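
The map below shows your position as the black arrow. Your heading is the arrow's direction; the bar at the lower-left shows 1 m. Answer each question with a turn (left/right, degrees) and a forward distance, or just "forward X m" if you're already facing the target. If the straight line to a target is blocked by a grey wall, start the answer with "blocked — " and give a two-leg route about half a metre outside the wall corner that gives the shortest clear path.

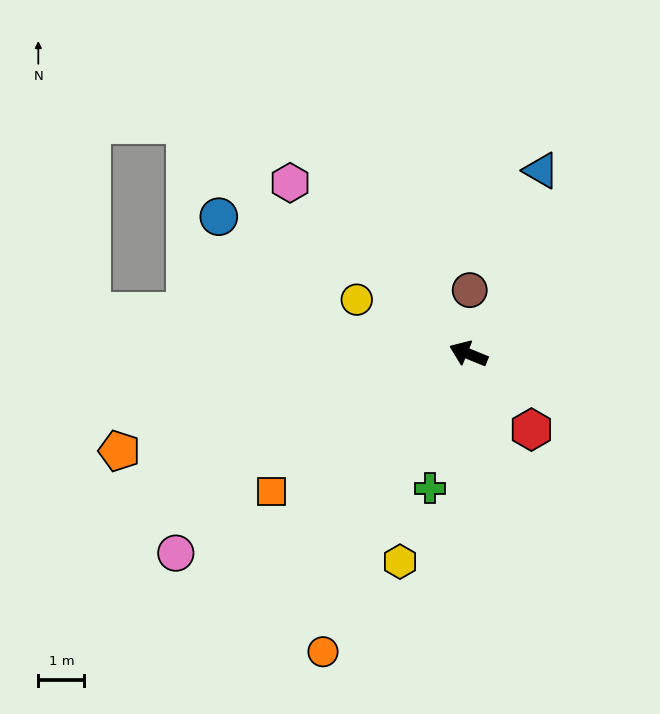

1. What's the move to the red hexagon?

turn left 152°, forward 2.1 m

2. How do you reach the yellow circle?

turn right 4°, forward 2.7 m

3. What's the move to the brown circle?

turn right 69°, forward 1.4 m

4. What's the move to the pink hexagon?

turn right 22°, forward 5.3 m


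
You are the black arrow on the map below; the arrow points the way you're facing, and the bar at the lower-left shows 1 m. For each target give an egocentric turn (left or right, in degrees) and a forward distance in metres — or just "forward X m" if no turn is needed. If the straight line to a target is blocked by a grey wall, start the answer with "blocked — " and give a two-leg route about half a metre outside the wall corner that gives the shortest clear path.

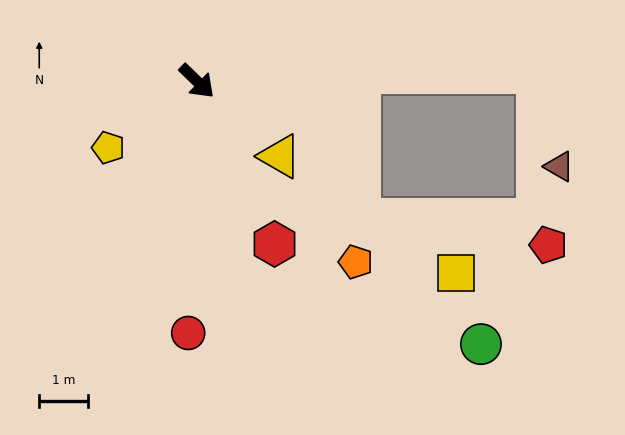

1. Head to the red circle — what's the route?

turn right 48°, forward 5.1 m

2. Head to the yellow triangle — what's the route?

forward 2.3 m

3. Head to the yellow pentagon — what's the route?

turn right 99°, forward 2.2 m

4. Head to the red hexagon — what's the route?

turn right 20°, forward 3.7 m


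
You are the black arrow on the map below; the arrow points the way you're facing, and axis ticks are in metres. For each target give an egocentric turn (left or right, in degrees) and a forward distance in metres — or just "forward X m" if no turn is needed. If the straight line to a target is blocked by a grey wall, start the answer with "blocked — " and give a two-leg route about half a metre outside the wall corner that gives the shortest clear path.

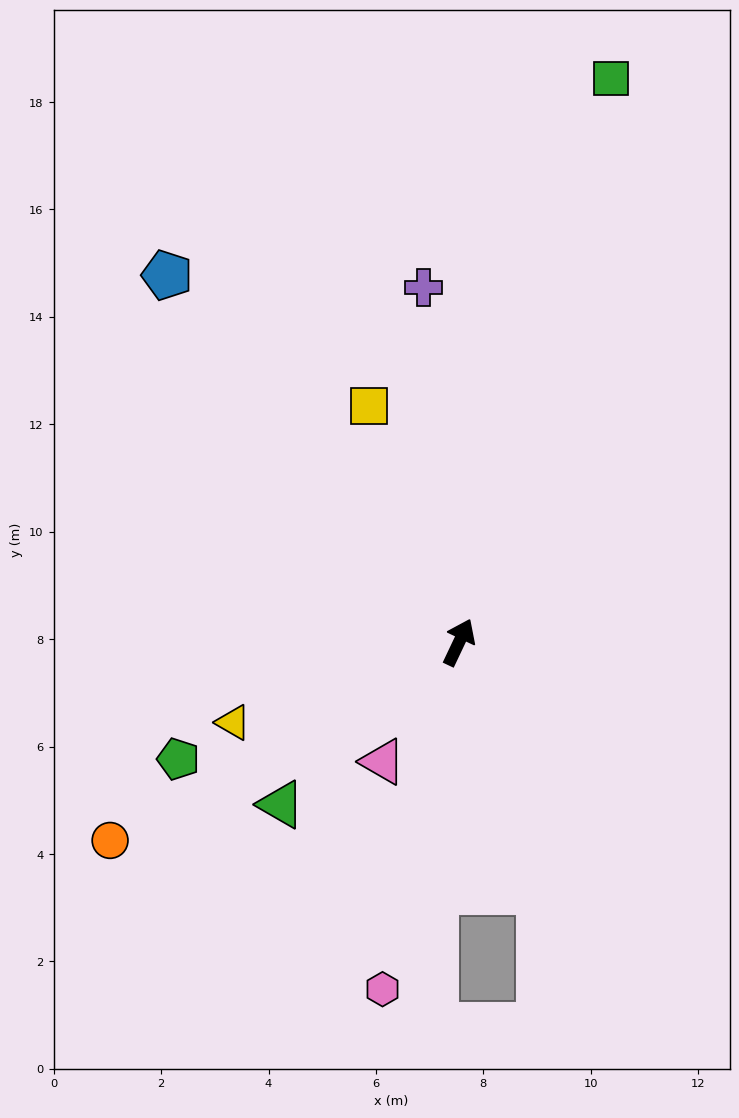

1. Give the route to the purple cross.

turn left 31°, forward 6.6 m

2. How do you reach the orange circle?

turn left 145°, forward 7.5 m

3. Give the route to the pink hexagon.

turn right 167°, forward 6.6 m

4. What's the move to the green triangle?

turn left 158°, forward 4.5 m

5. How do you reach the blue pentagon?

turn left 64°, forward 8.7 m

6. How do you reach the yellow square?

turn left 46°, forward 4.7 m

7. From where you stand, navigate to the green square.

turn left 10°, forward 10.9 m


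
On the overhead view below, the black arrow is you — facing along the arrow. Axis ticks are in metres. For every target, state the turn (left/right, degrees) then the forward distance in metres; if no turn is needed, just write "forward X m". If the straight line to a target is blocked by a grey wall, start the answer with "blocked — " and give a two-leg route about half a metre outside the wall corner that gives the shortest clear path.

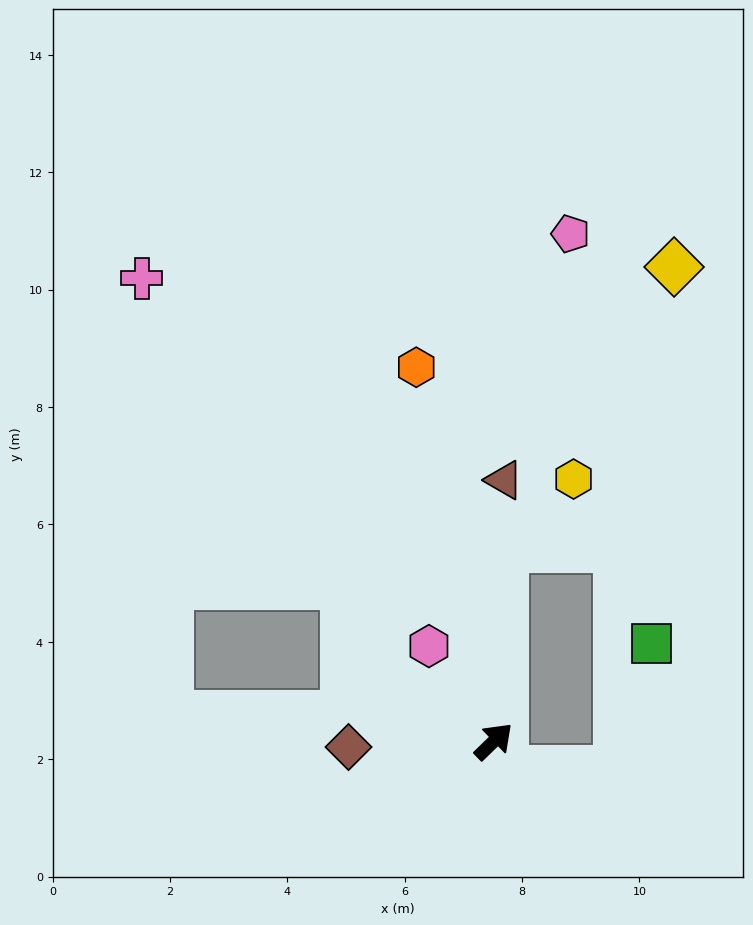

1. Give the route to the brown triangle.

turn left 44°, forward 4.5 m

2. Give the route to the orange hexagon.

turn left 58°, forward 6.5 m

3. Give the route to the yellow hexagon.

blocked — turn left 43°, forward 3.3 m, then turn right 43°, forward 1.7 m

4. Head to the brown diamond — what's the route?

turn left 138°, forward 2.5 m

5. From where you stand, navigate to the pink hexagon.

turn left 80°, forward 2.0 m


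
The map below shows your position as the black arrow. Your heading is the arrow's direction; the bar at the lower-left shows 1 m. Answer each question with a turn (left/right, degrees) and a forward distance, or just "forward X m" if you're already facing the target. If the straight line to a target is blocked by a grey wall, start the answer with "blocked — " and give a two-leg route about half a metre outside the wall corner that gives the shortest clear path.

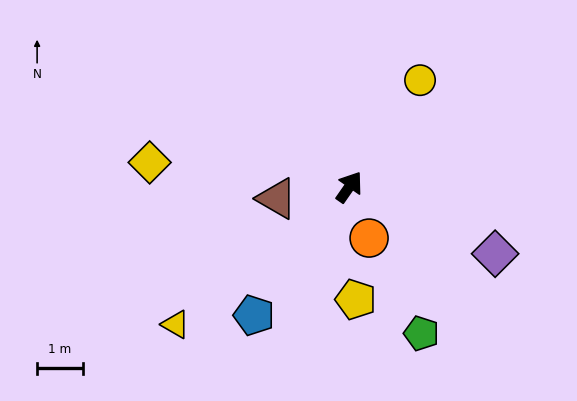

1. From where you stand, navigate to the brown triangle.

turn left 134°, forward 1.6 m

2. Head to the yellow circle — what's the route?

forward 2.8 m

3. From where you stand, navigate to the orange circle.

turn right 124°, forward 1.2 m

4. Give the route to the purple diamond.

turn right 80°, forward 3.5 m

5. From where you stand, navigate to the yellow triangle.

turn left 163°, forward 4.8 m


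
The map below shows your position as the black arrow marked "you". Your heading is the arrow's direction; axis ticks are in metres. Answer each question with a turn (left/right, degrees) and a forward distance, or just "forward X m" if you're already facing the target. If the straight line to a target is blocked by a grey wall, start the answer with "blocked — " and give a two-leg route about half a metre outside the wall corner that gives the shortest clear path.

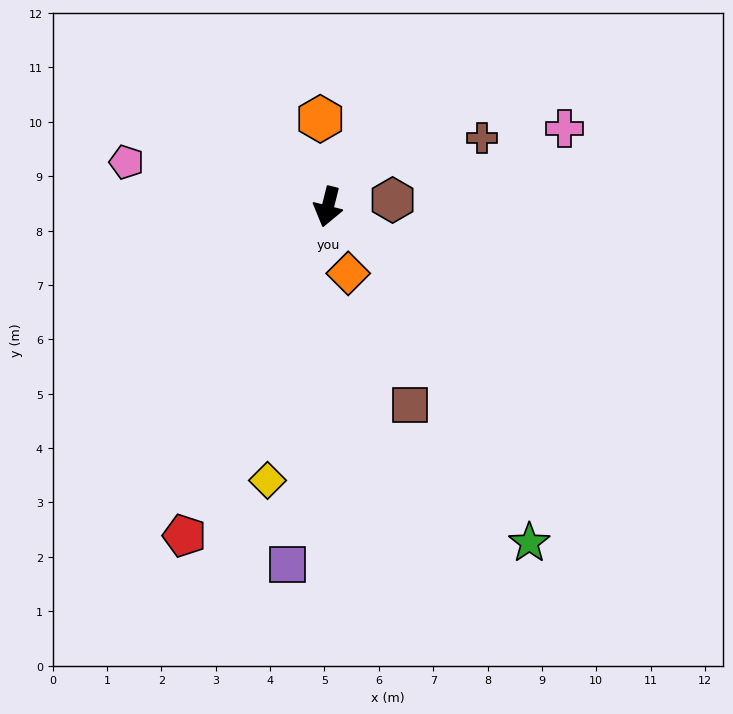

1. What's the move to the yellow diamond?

forward 5.2 m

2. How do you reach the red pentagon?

turn right 10°, forward 6.6 m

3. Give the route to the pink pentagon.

turn right 88°, forward 3.8 m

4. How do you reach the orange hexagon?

turn right 161°, forward 1.6 m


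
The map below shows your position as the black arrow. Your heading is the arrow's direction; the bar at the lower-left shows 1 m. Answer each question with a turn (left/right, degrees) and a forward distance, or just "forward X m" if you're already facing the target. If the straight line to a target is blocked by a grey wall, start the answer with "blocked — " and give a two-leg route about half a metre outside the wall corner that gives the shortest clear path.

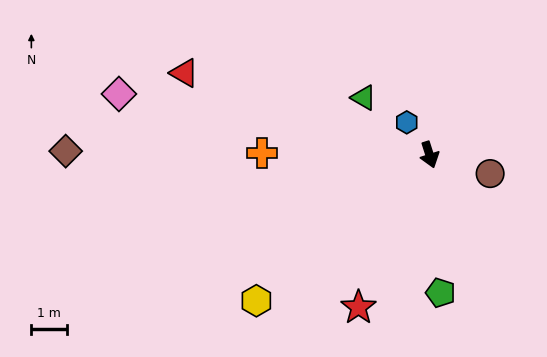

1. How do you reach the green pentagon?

turn right 13°, forward 3.9 m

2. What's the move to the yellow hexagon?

turn right 68°, forward 6.3 m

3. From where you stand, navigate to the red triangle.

turn right 126°, forward 7.2 m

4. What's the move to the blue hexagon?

turn right 163°, forward 1.1 m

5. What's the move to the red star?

turn right 43°, forward 4.7 m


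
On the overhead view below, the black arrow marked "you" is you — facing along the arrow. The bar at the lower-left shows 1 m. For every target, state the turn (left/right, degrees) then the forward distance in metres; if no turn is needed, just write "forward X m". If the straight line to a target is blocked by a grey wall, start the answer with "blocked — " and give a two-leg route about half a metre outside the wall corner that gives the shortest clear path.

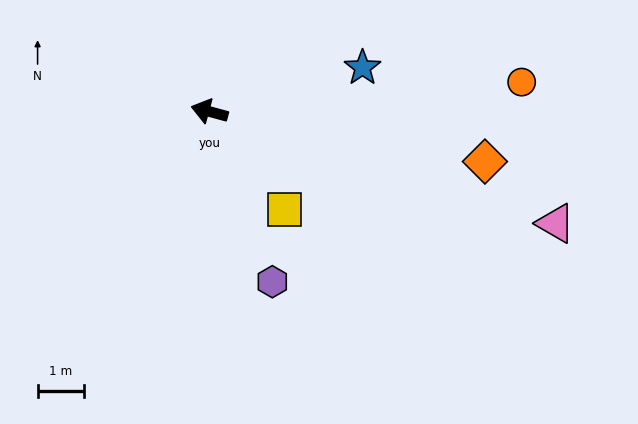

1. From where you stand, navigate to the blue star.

turn right 149°, forward 3.4 m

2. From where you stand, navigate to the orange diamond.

turn right 175°, forward 6.0 m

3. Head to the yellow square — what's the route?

turn left 143°, forward 2.6 m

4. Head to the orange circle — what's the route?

turn right 160°, forward 6.7 m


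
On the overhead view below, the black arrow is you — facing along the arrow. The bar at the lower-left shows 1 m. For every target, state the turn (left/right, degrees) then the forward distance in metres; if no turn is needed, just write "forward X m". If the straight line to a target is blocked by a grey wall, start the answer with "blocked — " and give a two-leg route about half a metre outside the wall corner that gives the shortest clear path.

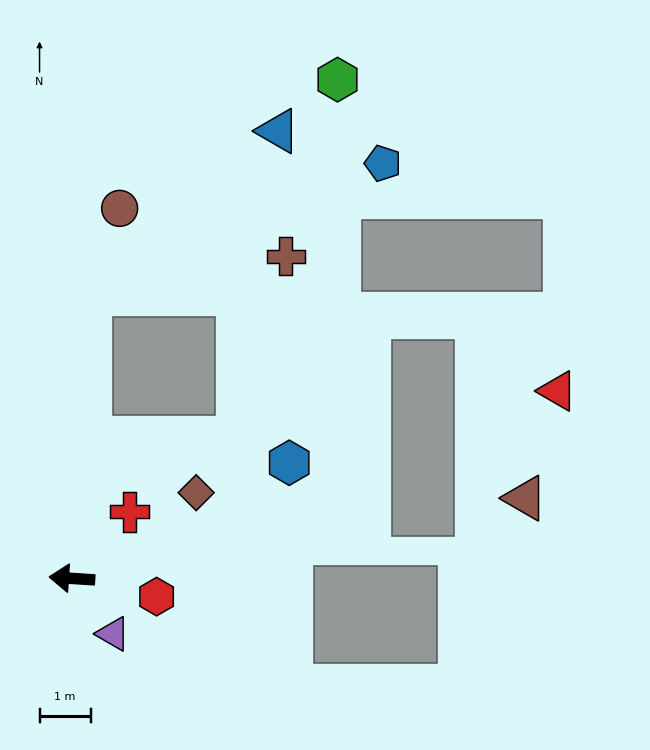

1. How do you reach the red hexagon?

turn left 172°, forward 1.7 m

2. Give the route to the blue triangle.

blocked — turn right 90°, forward 5.6 m, then turn right 45°, forward 4.9 m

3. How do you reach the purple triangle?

turn left 130°, forward 1.4 m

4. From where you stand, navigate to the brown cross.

blocked — turn right 90°, forward 5.6 m, then turn right 75°, forward 3.9 m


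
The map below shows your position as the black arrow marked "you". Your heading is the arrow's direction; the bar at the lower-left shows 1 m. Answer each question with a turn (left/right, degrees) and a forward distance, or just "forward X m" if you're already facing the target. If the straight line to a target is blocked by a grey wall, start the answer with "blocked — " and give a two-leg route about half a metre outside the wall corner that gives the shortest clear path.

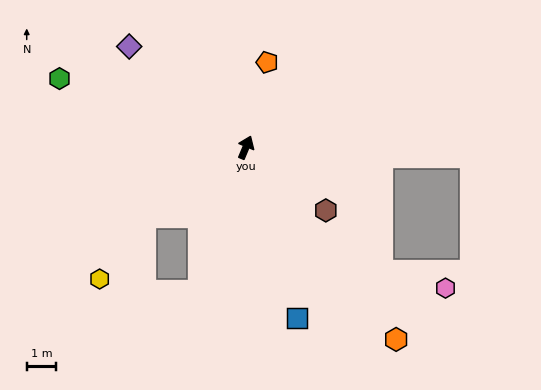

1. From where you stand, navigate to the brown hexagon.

turn right 106°, forward 3.4 m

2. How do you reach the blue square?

turn right 141°, forward 6.0 m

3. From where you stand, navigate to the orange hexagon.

turn right 119°, forward 8.2 m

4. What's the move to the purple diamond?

turn left 72°, forward 5.2 m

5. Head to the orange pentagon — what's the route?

turn left 9°, forward 3.0 m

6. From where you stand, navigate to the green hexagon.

turn left 92°, forward 6.7 m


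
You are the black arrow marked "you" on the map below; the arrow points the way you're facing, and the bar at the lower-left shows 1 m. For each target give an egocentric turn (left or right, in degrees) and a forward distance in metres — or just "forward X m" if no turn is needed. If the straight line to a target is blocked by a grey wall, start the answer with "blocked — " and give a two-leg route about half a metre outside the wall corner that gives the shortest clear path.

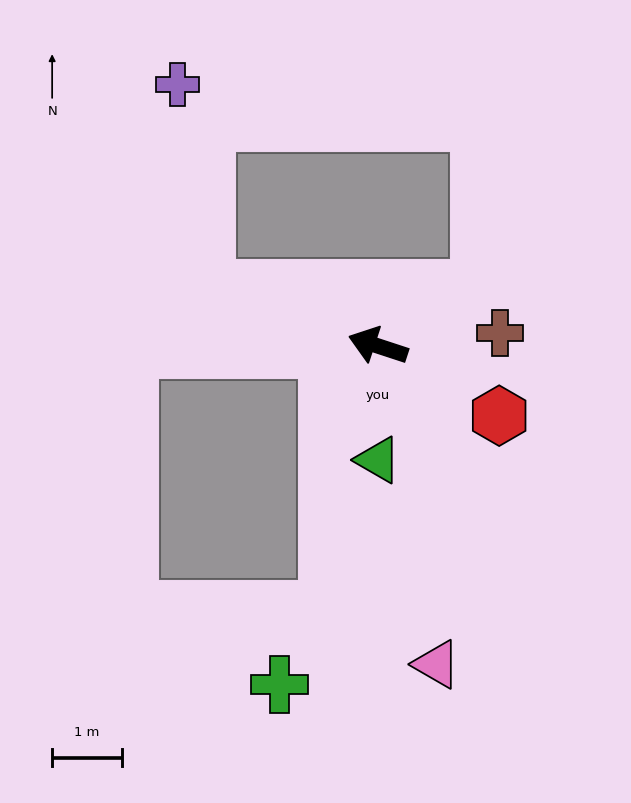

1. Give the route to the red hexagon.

turn left 168°, forward 2.0 m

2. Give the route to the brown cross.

turn right 156°, forward 1.8 m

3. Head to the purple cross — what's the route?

blocked — forward 2.6 m, then turn right 64°, forward 3.0 m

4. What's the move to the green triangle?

turn left 108°, forward 1.6 m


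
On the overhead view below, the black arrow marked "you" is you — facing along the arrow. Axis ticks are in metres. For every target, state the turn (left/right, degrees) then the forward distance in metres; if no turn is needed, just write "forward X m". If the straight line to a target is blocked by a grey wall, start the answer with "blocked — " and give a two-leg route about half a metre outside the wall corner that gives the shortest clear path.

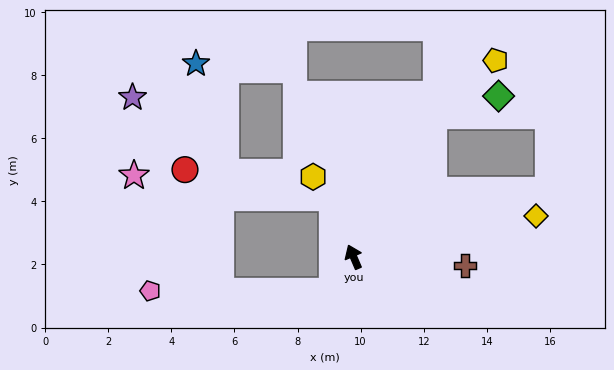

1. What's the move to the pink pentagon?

blocked — turn left 125°, forward 1.3 m, then turn right 58°, forward 5.8 m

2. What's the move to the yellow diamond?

turn right 101°, forward 5.9 m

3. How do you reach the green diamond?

blocked — turn right 53°, forward 5.2 m, then turn right 44°, forward 2.1 m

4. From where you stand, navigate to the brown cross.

turn right 118°, forward 3.5 m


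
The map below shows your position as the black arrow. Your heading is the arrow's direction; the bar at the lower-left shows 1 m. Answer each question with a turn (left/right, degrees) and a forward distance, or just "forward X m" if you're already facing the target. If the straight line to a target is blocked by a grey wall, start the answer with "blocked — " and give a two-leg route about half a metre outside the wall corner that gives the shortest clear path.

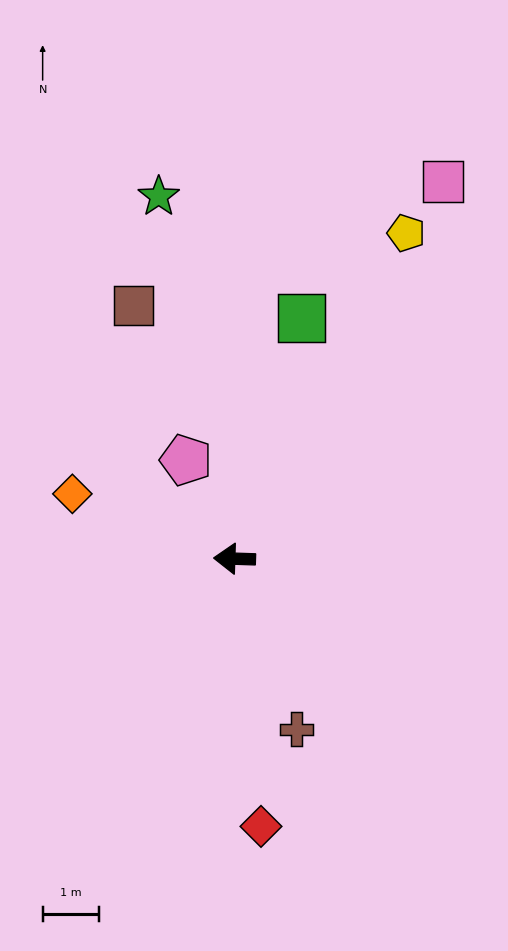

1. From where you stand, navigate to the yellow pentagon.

turn right 116°, forward 6.6 m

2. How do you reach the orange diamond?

turn right 20°, forward 3.1 m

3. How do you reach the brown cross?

turn left 112°, forward 3.2 m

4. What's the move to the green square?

turn right 104°, forward 4.5 m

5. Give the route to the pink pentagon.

turn right 62°, forward 2.0 m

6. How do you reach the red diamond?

turn left 98°, forward 4.8 m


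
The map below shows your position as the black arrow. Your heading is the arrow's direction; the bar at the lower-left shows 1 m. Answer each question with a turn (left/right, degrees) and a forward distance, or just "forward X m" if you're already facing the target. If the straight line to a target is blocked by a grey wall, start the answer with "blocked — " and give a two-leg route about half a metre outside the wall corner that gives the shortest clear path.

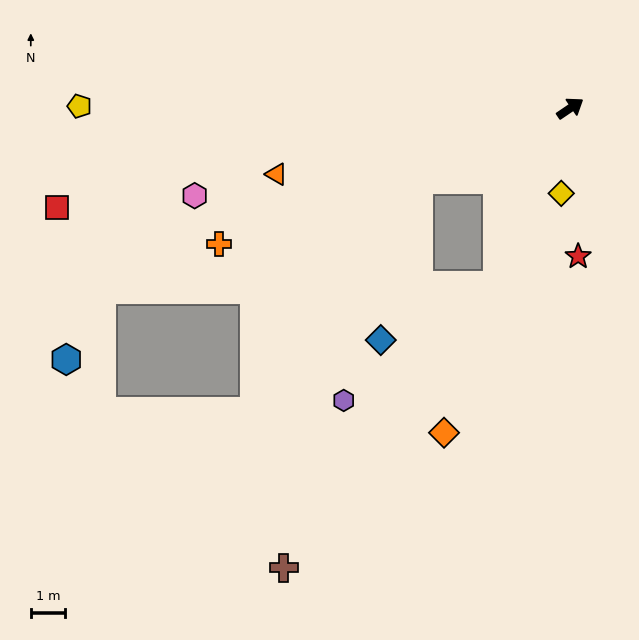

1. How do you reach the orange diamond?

turn right 145°, forward 10.1 m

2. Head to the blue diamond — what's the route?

blocked — turn right 147°, forward 5.6 m, then turn right 42°, forward 3.7 m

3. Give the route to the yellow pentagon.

turn left 146°, forward 14.3 m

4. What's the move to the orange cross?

turn left 167°, forward 11.0 m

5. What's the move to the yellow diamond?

turn right 130°, forward 2.5 m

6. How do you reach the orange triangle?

turn left 159°, forward 8.8 m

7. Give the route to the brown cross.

blocked — turn right 147°, forward 5.6 m, then turn right 14°, forward 10.3 m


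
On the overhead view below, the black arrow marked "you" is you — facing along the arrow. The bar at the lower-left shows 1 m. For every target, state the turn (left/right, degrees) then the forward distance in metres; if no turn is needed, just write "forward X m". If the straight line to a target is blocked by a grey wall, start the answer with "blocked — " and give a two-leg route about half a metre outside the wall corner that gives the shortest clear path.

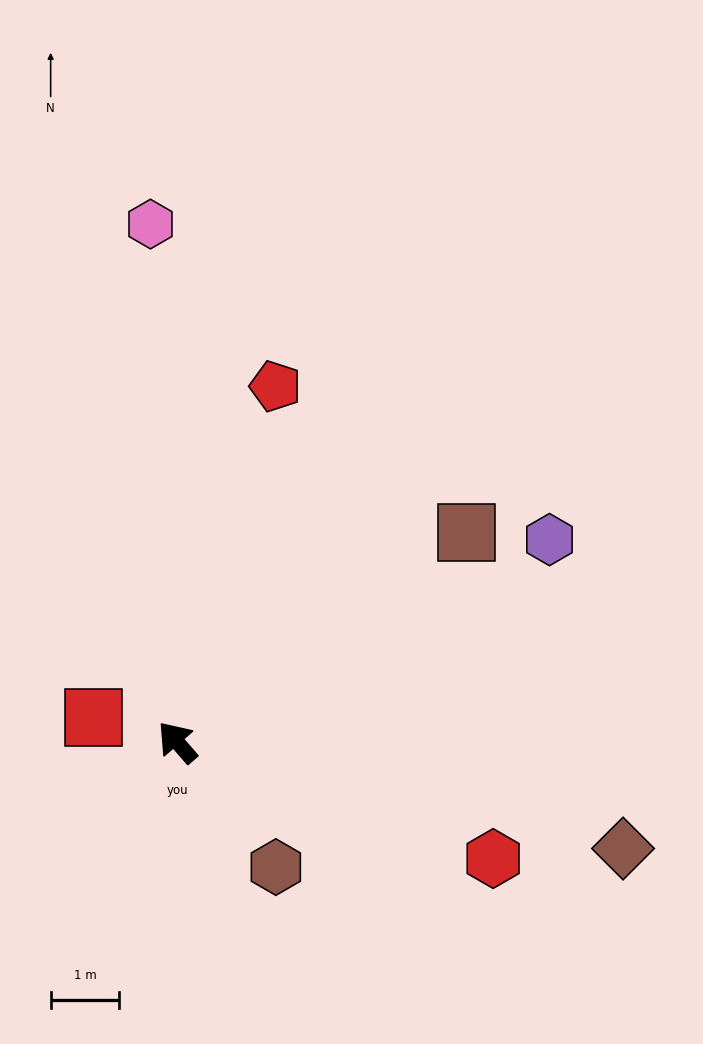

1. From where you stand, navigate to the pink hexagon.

turn right 38°, forward 7.6 m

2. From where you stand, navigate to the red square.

turn left 33°, forward 1.3 m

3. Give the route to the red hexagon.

turn right 151°, forward 4.9 m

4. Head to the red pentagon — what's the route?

turn right 56°, forward 5.4 m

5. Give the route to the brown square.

turn right 95°, forward 5.2 m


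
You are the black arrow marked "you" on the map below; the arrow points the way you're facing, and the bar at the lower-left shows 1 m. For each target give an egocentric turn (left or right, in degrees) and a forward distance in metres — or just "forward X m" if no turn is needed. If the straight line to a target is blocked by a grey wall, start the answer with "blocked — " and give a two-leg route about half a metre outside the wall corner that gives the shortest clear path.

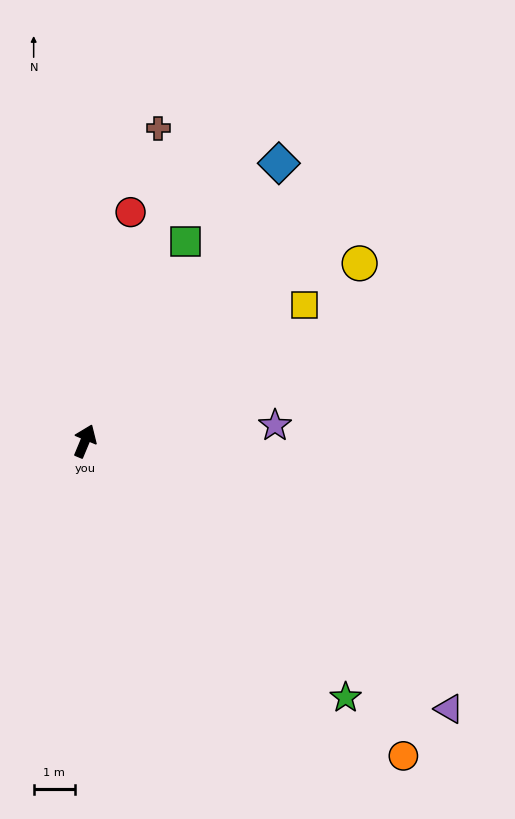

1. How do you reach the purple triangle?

turn right 104°, forward 11.0 m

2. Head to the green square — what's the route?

turn right 4°, forward 5.4 m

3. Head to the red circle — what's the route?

turn left 11°, forward 5.7 m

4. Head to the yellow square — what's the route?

turn right 36°, forward 6.3 m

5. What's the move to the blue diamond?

turn right 12°, forward 8.3 m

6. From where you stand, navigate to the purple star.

turn right 63°, forward 4.6 m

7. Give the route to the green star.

turn right 112°, forward 8.9 m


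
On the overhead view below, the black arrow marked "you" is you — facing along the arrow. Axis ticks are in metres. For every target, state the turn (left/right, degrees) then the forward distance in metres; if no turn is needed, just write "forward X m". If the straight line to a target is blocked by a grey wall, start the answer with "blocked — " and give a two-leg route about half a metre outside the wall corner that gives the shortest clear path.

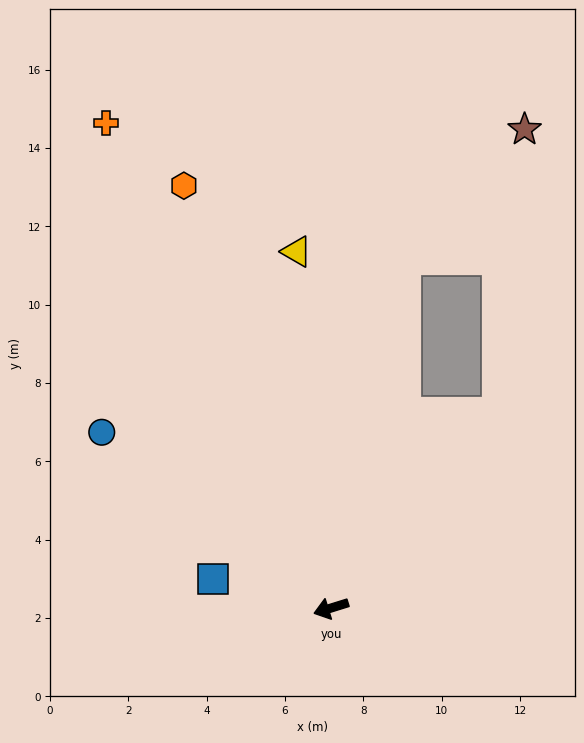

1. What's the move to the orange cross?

turn right 82°, forward 13.6 m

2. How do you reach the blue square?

turn right 31°, forward 3.1 m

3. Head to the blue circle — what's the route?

turn right 55°, forward 7.4 m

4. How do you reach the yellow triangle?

turn right 102°, forward 9.1 m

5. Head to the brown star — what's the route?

blocked — turn right 119°, forward 9.1 m, then turn right 31°, forward 4.5 m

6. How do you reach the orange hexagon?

turn right 88°, forward 11.4 m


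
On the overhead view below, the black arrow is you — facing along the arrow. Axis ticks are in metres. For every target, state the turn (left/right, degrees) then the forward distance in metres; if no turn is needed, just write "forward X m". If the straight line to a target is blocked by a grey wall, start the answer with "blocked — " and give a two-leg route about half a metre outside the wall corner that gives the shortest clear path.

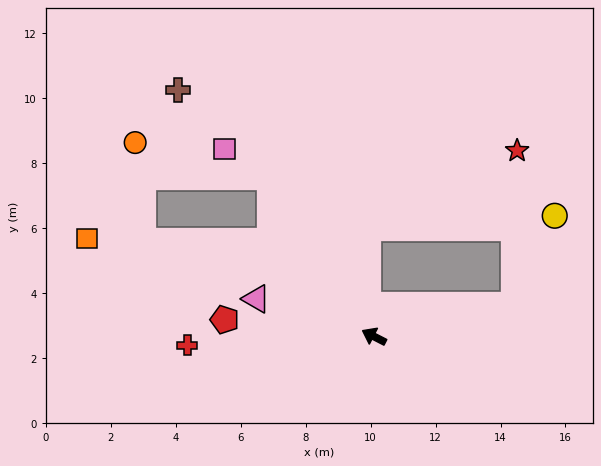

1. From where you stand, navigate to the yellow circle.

blocked — turn right 140°, forward 4.4 m, then turn left 53°, forward 3.0 m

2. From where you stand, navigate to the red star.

blocked — turn right 140°, forward 4.4 m, then turn left 76°, forward 4.8 m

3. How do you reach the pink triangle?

turn left 9°, forward 3.8 m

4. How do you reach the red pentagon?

turn left 21°, forward 4.6 m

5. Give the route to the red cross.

turn left 30°, forward 5.8 m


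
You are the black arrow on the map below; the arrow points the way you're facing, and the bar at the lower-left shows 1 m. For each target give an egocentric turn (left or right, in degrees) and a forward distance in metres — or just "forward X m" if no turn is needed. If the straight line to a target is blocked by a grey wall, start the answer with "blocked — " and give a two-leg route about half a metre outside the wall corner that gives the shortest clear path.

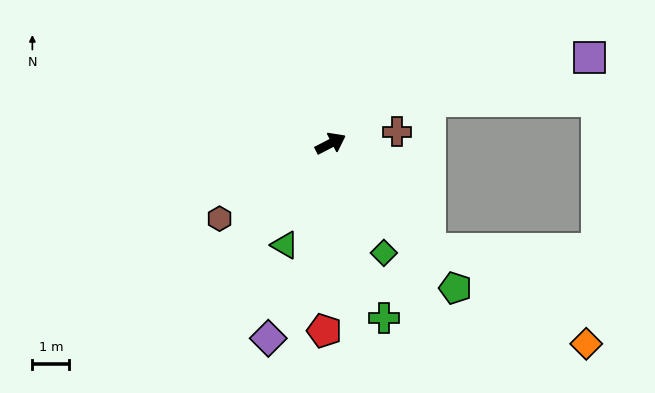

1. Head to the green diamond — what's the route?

turn right 91°, forward 3.3 m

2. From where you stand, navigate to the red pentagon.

turn right 119°, forward 5.1 m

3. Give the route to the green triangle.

turn right 142°, forward 3.0 m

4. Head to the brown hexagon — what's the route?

turn right 173°, forward 3.6 m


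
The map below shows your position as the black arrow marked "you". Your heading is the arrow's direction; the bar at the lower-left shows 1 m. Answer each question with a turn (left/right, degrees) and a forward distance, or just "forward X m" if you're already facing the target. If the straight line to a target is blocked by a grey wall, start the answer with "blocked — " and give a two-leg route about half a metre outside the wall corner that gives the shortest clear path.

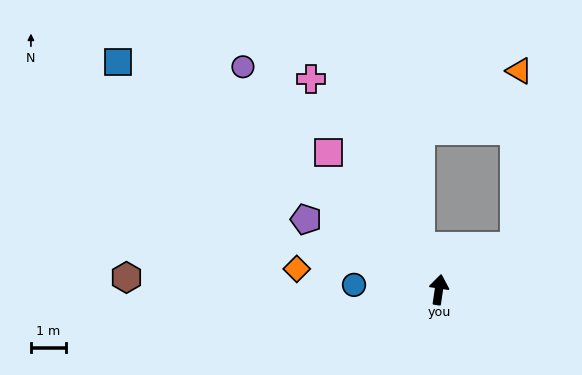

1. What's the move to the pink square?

turn left 47°, forward 5.1 m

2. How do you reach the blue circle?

turn left 95°, forward 2.5 m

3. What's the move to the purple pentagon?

turn left 71°, forward 4.3 m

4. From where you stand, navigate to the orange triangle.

blocked — turn right 52°, forward 2.5 m, then turn left 59°, forward 5.1 m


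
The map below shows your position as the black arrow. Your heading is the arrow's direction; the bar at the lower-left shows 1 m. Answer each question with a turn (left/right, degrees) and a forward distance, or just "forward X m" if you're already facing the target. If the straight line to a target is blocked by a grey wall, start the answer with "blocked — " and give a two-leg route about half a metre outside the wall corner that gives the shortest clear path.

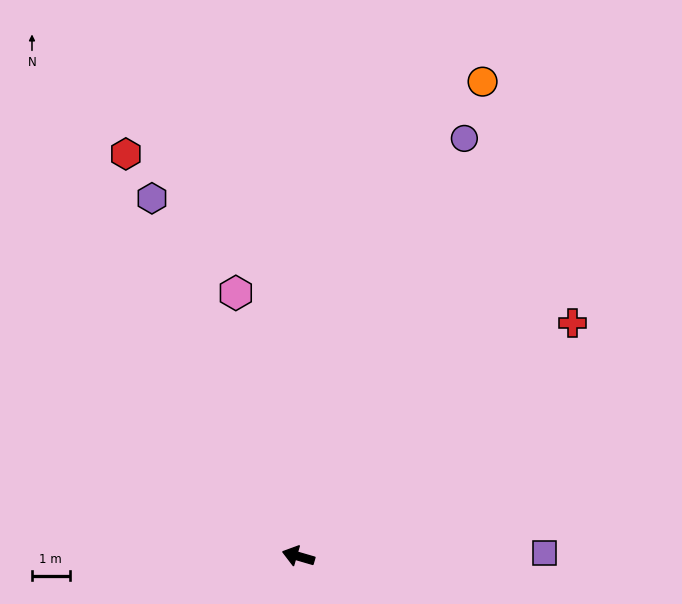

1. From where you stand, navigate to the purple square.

turn right 163°, forward 6.5 m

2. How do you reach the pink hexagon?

turn right 60°, forward 7.2 m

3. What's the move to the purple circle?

turn right 95°, forward 11.9 m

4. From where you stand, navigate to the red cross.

turn right 123°, forward 9.6 m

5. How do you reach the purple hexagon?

turn right 52°, forward 10.3 m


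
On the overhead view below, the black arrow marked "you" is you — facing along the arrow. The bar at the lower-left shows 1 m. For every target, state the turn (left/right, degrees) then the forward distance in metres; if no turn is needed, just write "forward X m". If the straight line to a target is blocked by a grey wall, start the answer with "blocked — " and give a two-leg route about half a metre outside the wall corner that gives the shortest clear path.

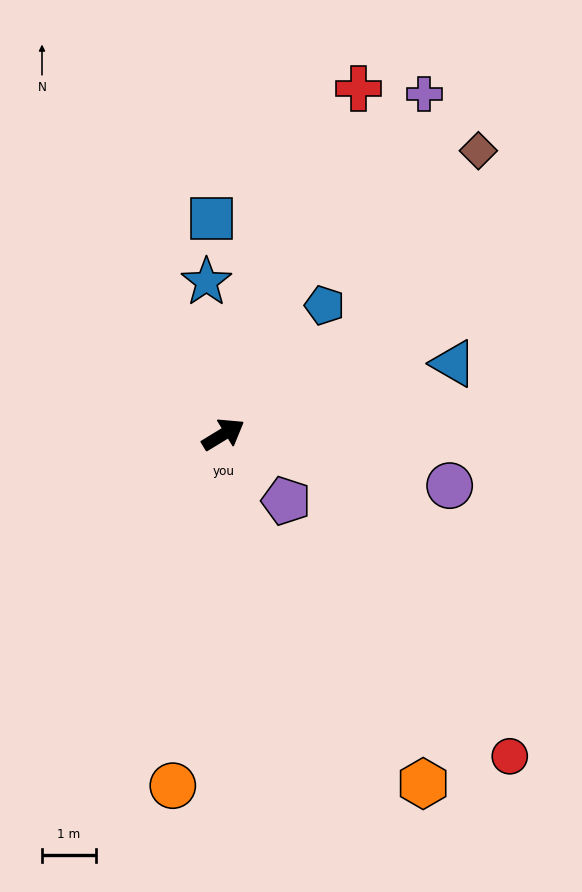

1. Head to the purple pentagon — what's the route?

turn right 78°, forward 1.7 m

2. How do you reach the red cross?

turn left 37°, forward 6.9 m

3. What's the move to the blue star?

turn left 65°, forward 2.8 m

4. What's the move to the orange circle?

turn right 130°, forward 6.6 m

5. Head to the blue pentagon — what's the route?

turn left 21°, forward 3.0 m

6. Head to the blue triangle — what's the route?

turn right 14°, forward 4.5 m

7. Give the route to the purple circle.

turn right 44°, forward 4.3 m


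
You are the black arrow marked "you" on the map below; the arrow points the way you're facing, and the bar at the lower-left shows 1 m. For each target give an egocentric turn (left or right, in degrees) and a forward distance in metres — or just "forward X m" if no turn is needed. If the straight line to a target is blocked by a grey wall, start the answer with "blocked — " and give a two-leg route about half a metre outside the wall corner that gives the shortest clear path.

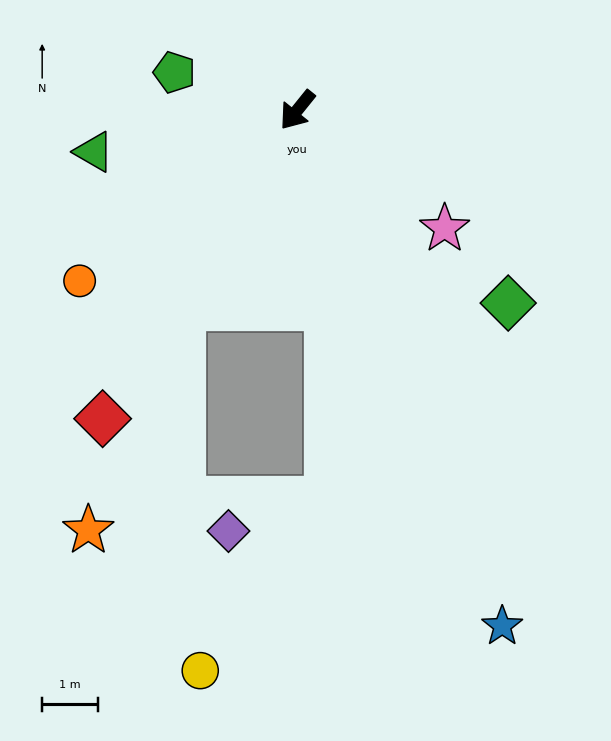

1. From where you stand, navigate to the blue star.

turn left 61°, forward 10.0 m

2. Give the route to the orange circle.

turn right 13°, forward 5.0 m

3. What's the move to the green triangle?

turn right 40°, forward 3.8 m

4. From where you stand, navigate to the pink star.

turn left 90°, forward 3.4 m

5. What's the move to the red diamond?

turn left 7°, forward 6.6 m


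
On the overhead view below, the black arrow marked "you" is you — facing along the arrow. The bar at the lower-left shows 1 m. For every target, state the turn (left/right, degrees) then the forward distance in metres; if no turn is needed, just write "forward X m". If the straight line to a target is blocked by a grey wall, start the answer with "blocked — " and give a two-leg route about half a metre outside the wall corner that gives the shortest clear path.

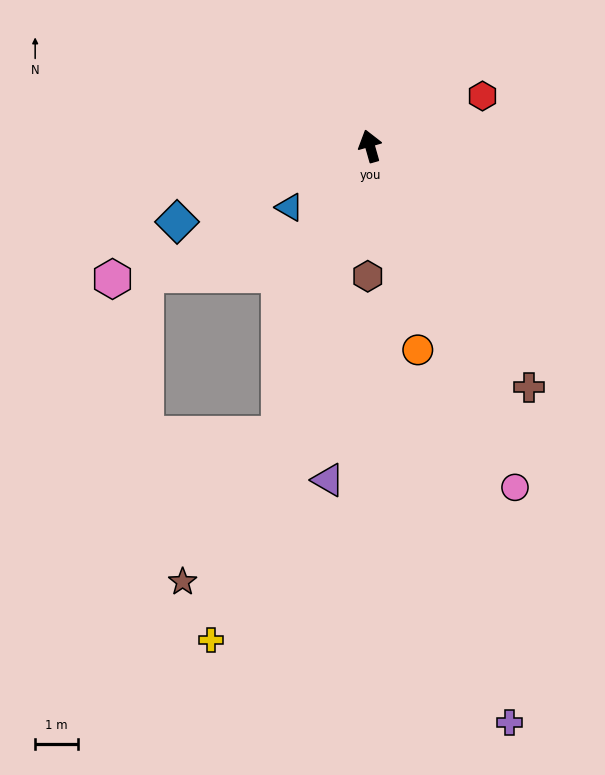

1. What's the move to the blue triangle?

turn left 111°, forward 2.3 m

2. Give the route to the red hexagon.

turn right 82°, forward 2.9 m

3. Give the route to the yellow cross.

turn left 146°, forward 12.0 m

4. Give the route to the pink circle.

turn right 173°, forward 8.6 m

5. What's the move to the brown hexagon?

turn left 163°, forward 3.0 m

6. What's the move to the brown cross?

turn right 162°, forward 6.7 m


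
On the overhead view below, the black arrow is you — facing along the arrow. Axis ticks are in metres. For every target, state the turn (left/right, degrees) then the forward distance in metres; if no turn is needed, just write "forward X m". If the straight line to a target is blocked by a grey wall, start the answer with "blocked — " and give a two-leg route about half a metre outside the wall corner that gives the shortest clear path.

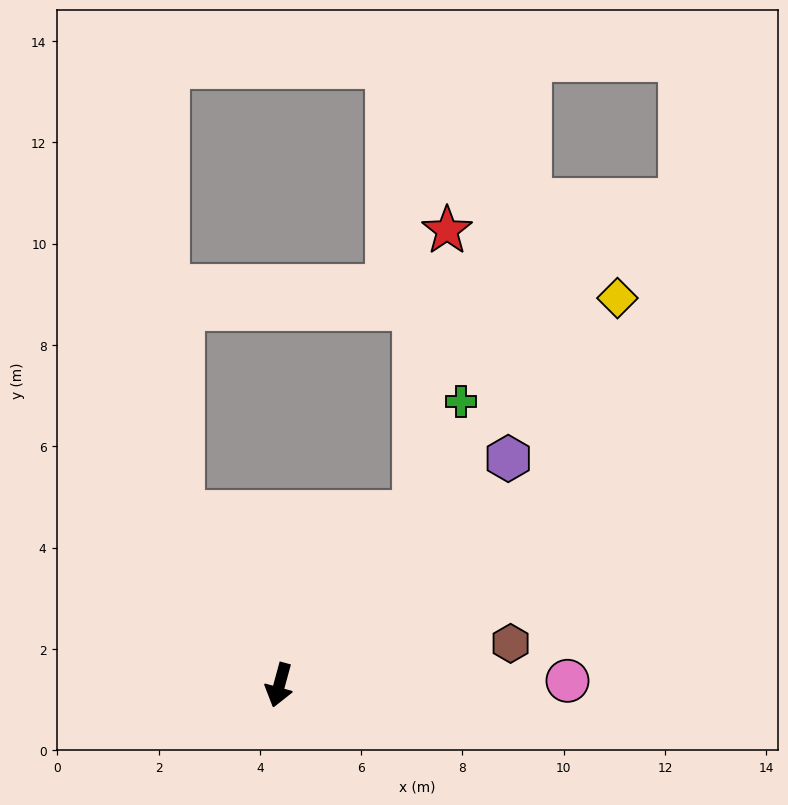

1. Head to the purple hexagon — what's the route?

turn left 150°, forward 6.4 m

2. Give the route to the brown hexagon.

turn left 116°, forward 4.6 m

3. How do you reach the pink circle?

turn left 106°, forward 5.7 m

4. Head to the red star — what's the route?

blocked — turn left 158°, forward 4.3 m, then turn left 31°, forward 5.6 m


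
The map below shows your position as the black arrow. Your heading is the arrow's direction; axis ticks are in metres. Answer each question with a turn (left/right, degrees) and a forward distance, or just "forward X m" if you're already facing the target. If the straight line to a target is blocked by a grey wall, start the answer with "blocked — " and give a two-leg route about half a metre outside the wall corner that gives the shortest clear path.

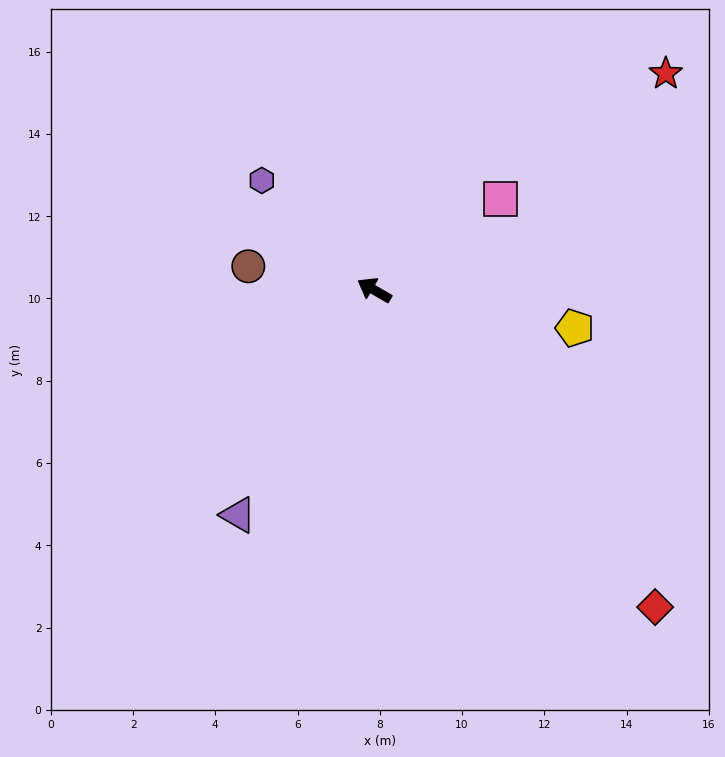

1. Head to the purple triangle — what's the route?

turn left 89°, forward 6.4 m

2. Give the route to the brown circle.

turn left 19°, forward 3.1 m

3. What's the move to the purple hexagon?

turn right 14°, forward 3.8 m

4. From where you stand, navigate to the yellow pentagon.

turn right 161°, forward 5.0 m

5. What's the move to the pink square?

turn right 114°, forward 3.8 m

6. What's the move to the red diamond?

turn left 162°, forward 10.3 m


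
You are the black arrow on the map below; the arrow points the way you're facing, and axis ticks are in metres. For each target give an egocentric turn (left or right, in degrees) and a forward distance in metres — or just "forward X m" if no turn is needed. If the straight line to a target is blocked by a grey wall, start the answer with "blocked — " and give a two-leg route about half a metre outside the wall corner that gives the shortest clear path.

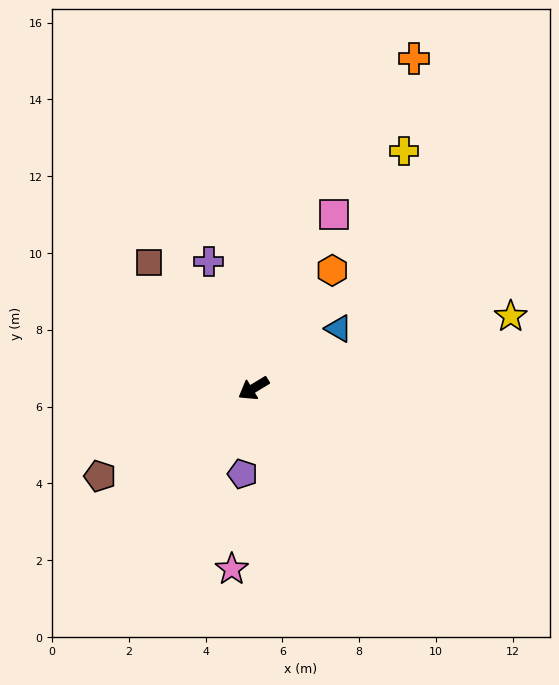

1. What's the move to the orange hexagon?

turn right 155°, forward 3.7 m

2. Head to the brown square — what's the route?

turn right 82°, forward 4.3 m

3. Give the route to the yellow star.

turn left 164°, forward 7.0 m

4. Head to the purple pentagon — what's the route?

turn left 51°, forward 2.2 m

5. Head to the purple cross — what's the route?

turn right 102°, forward 3.5 m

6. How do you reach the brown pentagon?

forward 4.6 m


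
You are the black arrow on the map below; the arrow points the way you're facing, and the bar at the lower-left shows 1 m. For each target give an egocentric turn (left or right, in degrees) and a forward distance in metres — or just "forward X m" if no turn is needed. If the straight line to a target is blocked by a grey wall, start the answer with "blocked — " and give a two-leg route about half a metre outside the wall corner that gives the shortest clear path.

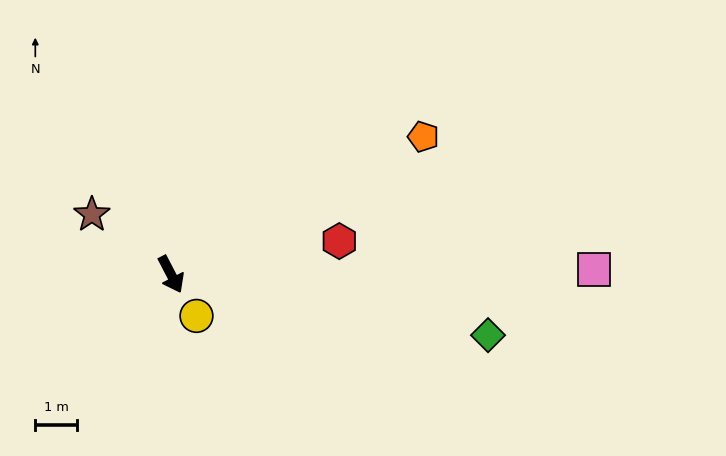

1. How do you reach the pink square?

turn left 63°, forward 10.1 m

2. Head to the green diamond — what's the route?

turn left 52°, forward 7.7 m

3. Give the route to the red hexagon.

turn left 74°, forward 4.1 m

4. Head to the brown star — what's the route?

turn right 155°, forward 2.4 m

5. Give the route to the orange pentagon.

turn left 91°, forward 6.9 m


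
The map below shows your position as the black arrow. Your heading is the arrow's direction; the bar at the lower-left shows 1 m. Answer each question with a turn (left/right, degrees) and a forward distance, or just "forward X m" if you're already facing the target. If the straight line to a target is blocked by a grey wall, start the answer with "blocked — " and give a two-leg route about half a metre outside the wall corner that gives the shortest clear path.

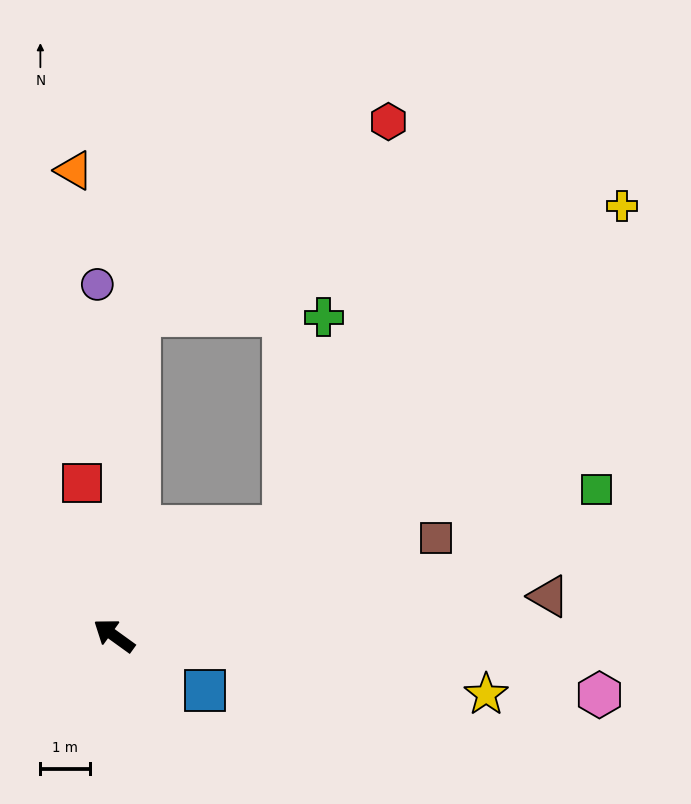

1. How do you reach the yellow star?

turn right 153°, forward 7.7 m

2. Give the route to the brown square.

turn right 127°, forward 6.8 m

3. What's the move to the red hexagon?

blocked — turn right 59°, forward 6.5 m, then turn right 47°, forward 6.4 m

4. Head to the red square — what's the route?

turn right 42°, forward 3.2 m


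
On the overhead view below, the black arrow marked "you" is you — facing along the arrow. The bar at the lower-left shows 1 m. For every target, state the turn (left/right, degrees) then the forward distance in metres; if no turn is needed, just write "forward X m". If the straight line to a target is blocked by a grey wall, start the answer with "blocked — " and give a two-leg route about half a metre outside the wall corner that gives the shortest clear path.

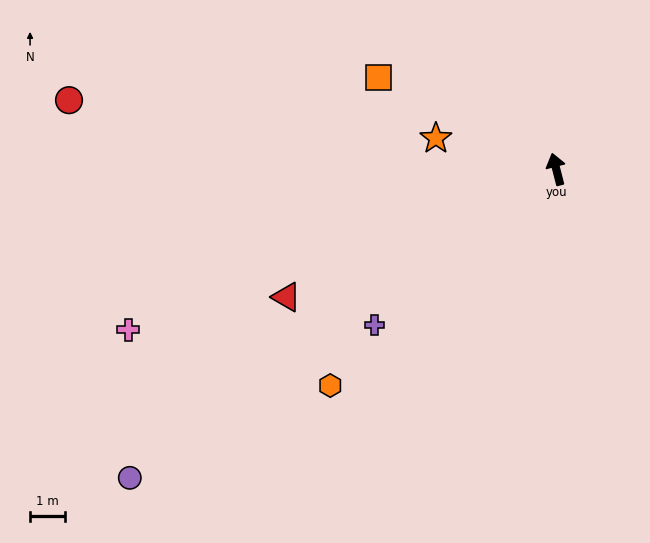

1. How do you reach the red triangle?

turn left 101°, forward 8.7 m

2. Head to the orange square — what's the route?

turn left 48°, forward 5.8 m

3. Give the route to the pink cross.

turn left 96°, forward 13.3 m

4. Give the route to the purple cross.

turn left 116°, forward 6.9 m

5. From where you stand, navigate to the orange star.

turn left 61°, forward 3.6 m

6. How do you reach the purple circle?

turn left 111°, forward 15.3 m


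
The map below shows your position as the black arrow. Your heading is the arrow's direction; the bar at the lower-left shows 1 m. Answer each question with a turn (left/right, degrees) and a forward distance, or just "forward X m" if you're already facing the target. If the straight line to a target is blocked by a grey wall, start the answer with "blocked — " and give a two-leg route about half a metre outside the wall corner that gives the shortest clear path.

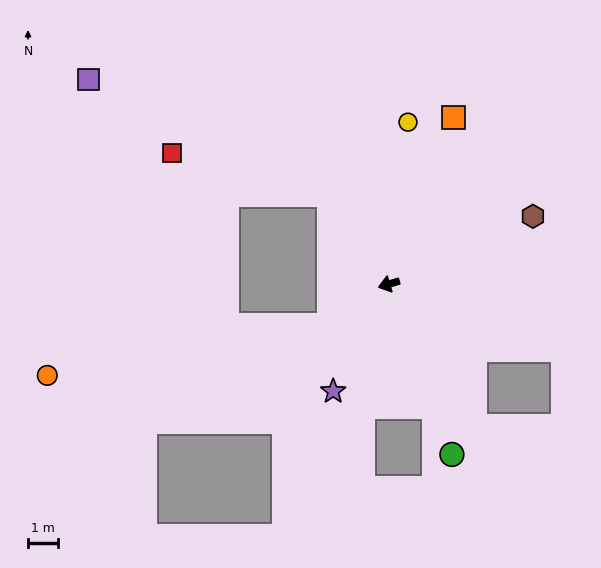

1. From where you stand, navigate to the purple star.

turn left 46°, forward 4.0 m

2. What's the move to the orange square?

turn right 128°, forward 5.9 m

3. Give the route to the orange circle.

blocked — turn left 19°, forward 2.4 m, then turn right 26°, forward 9.5 m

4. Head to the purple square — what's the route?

blocked — turn right 73°, forward 3.6 m, then turn left 31°, forward 8.8 m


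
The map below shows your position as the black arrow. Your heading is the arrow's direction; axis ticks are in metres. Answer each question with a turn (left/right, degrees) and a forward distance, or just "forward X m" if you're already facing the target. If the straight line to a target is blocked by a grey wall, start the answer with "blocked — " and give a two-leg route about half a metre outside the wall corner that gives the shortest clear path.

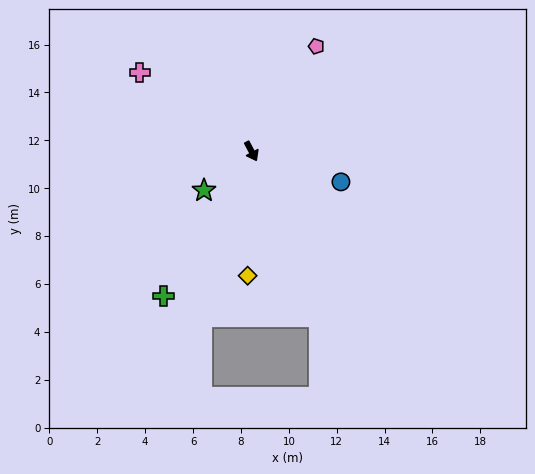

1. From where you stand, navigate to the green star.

turn right 78°, forward 2.6 m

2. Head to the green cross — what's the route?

turn right 59°, forward 7.1 m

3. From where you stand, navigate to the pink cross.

turn right 153°, forward 5.7 m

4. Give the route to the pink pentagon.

turn left 120°, forward 5.2 m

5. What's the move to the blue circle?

turn left 43°, forward 3.9 m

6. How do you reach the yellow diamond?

turn right 30°, forward 5.2 m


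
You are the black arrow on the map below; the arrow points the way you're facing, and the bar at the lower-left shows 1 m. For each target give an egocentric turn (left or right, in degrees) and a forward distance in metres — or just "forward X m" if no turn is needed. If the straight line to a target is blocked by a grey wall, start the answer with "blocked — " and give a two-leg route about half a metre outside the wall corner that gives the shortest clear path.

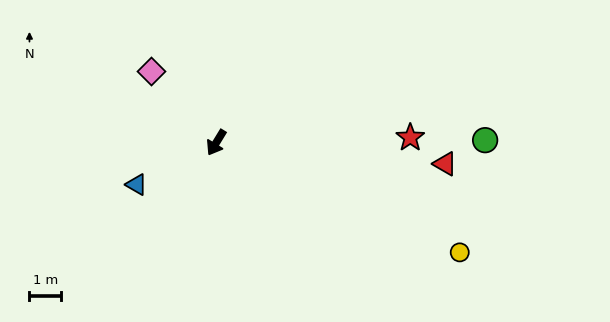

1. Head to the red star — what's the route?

turn left 123°, forward 6.1 m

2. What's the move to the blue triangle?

turn right 31°, forward 2.8 m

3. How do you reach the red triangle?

turn left 116°, forward 7.2 m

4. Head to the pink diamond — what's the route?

turn right 106°, forward 3.0 m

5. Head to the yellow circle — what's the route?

turn left 97°, forward 8.4 m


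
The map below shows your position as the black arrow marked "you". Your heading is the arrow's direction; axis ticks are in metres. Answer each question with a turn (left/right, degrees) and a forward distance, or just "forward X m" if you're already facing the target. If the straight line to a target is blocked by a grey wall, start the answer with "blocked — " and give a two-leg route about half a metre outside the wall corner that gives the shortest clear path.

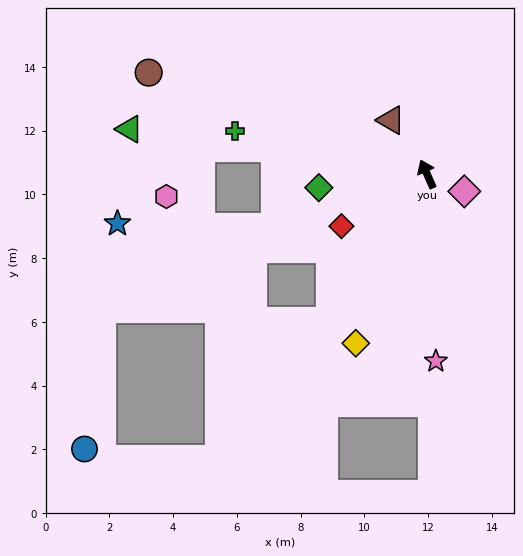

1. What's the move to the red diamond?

turn left 97°, forward 3.1 m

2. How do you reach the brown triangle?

turn left 10°, forward 2.0 m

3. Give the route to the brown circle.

turn left 46°, forward 9.3 m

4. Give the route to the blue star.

blocked — turn left 85°, forward 5.1 m, then turn right 20°, forward 4.9 m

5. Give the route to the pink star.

turn left 159°, forward 5.9 m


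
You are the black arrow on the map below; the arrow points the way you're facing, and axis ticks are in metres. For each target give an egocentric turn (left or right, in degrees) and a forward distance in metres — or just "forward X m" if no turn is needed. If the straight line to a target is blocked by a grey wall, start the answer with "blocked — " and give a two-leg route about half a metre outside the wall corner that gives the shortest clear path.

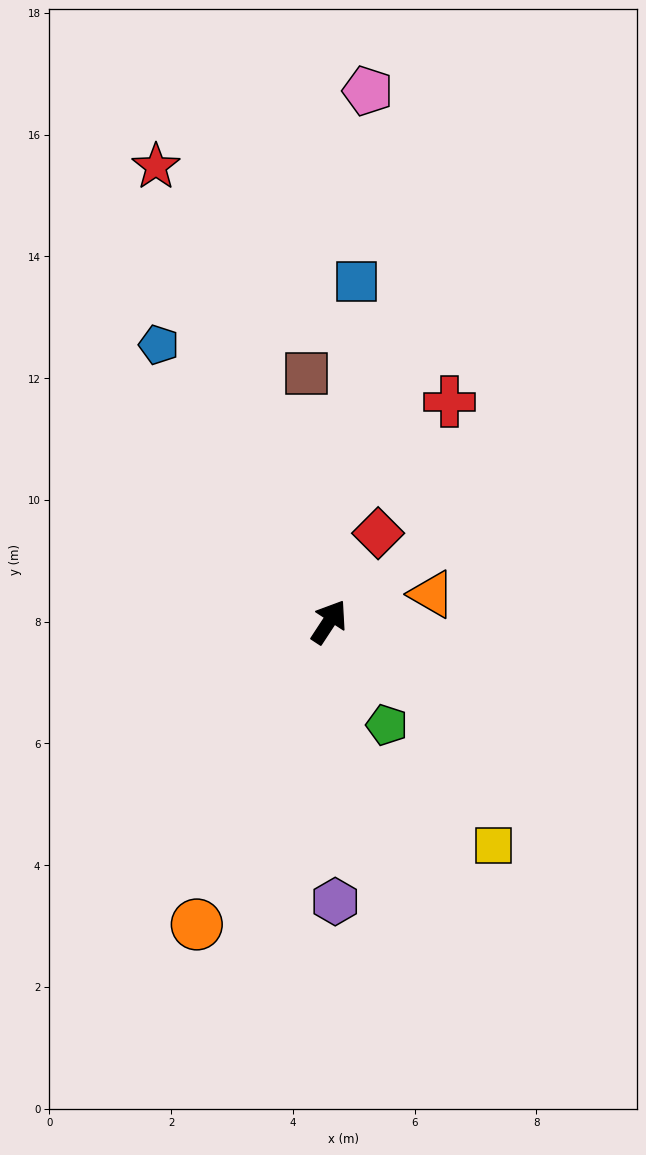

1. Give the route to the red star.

turn left 54°, forward 8.0 m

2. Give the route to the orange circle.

turn right 170°, forward 5.4 m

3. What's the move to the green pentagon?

turn right 118°, forward 1.9 m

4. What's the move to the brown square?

turn left 39°, forward 4.1 m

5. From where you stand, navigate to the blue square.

turn left 29°, forward 5.6 m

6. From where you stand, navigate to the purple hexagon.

turn right 146°, forward 4.6 m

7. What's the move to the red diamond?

turn left 4°, forward 1.7 m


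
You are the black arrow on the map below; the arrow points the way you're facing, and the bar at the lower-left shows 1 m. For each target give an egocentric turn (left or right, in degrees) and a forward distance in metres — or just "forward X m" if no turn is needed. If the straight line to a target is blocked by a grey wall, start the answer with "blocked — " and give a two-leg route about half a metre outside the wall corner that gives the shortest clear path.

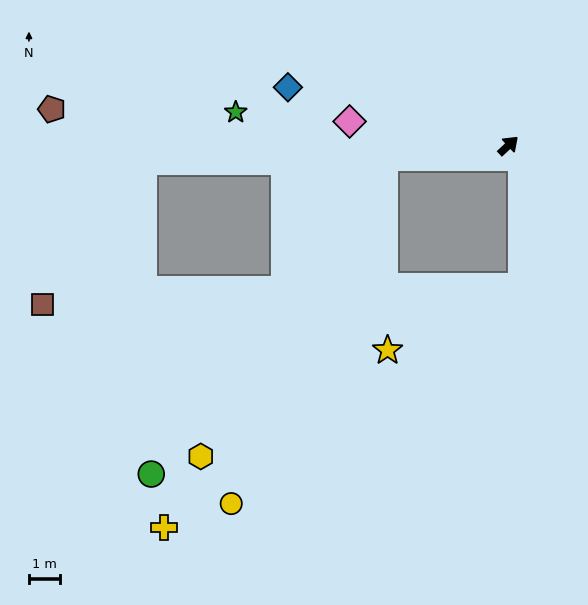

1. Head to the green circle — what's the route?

blocked — turn left 143°, forward 4.0 m, then turn left 48°, forward 12.6 m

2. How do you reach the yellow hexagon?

blocked — turn left 143°, forward 4.0 m, then turn left 52°, forward 11.3 m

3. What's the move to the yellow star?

blocked — turn left 143°, forward 4.0 m, then turn left 85°, forward 6.2 m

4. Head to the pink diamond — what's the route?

turn left 128°, forward 5.2 m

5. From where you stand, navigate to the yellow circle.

blocked — turn left 143°, forward 4.0 m, then turn left 60°, forward 12.2 m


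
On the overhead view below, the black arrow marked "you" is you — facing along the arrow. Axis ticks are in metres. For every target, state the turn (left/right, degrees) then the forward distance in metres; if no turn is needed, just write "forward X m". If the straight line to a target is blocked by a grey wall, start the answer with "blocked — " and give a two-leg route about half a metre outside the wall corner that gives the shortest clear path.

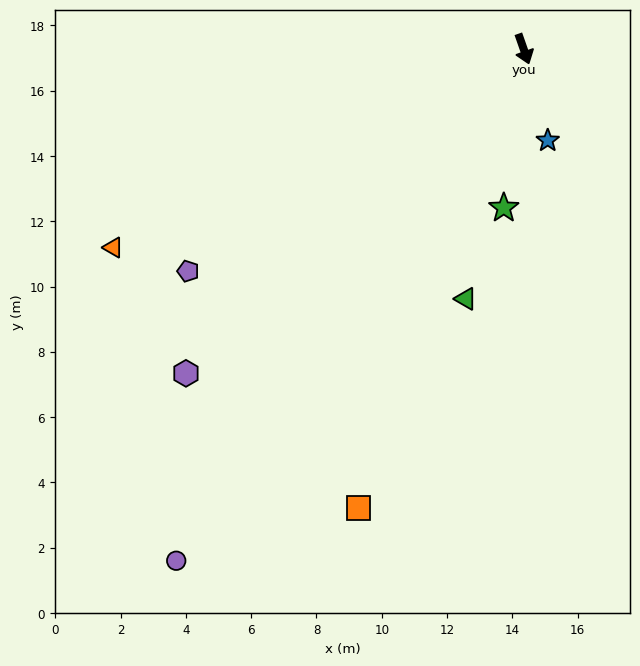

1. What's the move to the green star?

turn right 26°, forward 4.9 m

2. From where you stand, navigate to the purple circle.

turn right 54°, forward 18.9 m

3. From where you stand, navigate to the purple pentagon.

turn right 76°, forward 12.3 m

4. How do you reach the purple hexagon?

turn right 65°, forward 14.3 m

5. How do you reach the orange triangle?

turn right 84°, forward 14.0 m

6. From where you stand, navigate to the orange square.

turn right 39°, forward 14.9 m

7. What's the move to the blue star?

turn right 5°, forward 2.9 m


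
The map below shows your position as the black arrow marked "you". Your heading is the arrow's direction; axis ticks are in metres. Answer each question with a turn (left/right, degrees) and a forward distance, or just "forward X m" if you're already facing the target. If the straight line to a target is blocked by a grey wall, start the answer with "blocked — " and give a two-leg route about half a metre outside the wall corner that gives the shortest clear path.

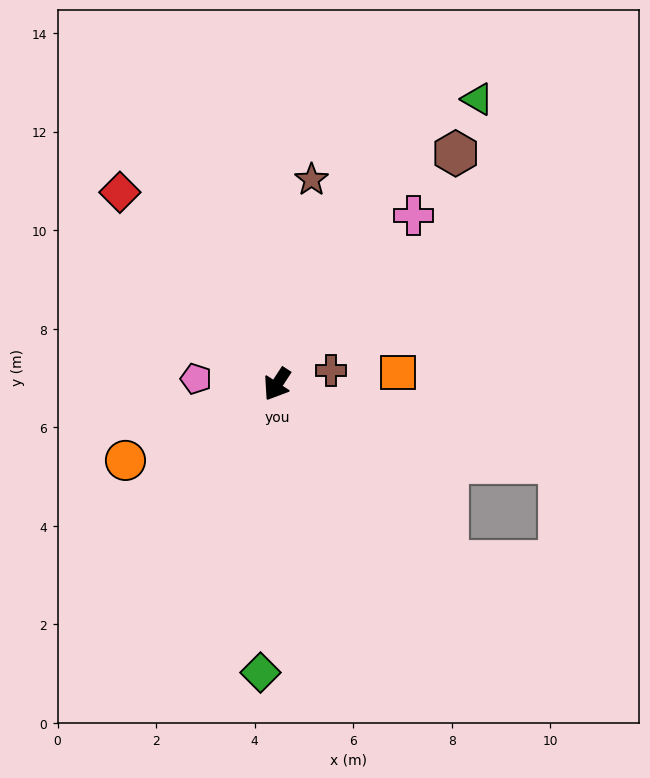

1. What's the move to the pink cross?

turn left 174°, forward 4.4 m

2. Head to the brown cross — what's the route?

turn left 137°, forward 1.1 m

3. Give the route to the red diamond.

turn right 108°, forward 5.0 m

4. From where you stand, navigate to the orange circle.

turn right 30°, forward 3.4 m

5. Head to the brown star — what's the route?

turn right 157°, forward 4.2 m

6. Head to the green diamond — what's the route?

turn left 30°, forward 5.9 m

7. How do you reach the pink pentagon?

turn right 61°, forward 1.6 m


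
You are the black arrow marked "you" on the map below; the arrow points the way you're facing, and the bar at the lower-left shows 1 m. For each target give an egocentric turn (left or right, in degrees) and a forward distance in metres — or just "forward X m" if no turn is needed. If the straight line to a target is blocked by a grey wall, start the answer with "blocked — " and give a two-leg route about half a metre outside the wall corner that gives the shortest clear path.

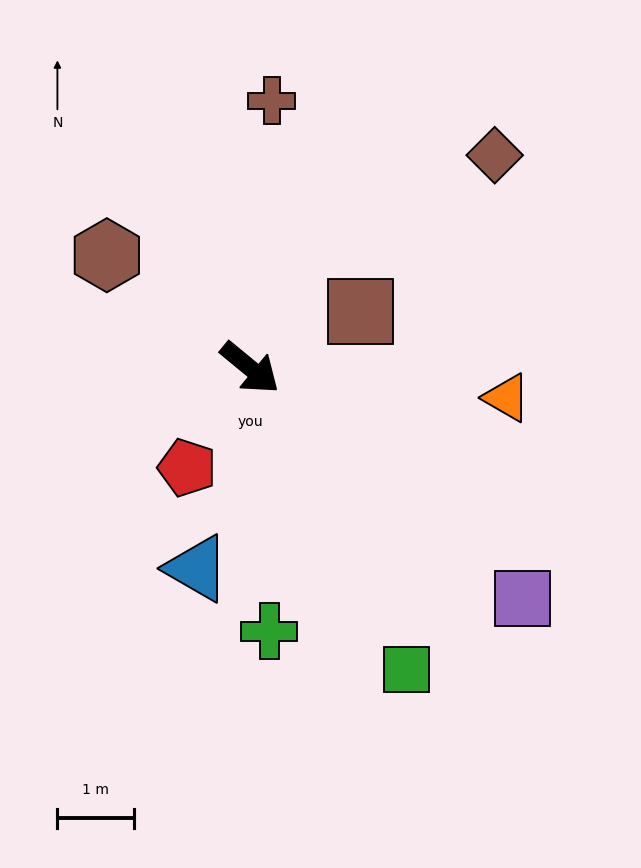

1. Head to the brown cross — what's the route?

turn left 125°, forward 3.5 m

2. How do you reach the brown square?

turn left 66°, forward 1.6 m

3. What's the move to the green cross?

turn right 46°, forward 3.4 m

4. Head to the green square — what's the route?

turn right 23°, forward 4.4 m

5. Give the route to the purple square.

forward 4.6 m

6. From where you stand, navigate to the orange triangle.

turn left 33°, forward 3.4 m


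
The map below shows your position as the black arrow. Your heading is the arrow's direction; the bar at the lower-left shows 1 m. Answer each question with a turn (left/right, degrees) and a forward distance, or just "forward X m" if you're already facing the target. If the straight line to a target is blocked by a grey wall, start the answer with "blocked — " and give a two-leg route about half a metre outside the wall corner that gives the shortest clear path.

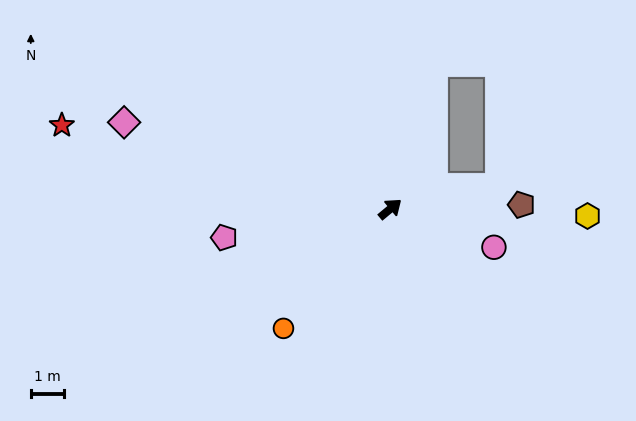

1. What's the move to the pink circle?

turn right 60°, forward 3.4 m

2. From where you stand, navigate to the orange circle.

turn right 172°, forward 4.9 m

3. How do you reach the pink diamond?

turn left 122°, forward 8.5 m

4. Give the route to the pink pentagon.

turn left 150°, forward 5.1 m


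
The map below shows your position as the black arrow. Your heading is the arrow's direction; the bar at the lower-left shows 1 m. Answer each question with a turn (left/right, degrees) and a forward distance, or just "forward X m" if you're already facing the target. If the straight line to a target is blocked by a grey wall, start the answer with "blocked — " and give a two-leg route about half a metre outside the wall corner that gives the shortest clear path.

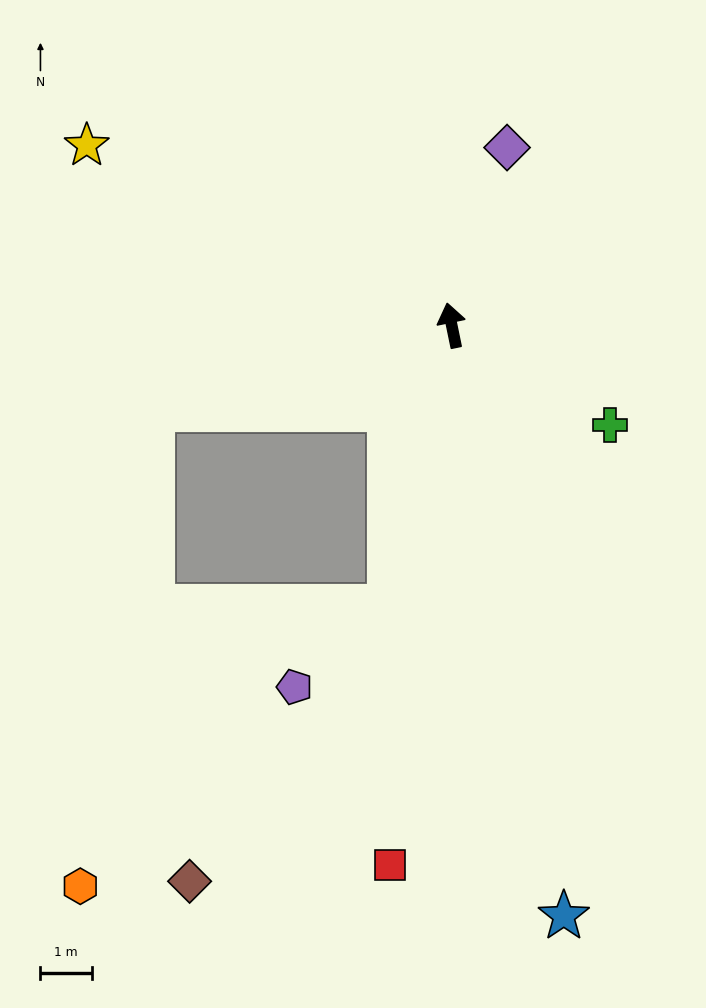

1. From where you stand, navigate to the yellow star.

turn left 52°, forward 8.0 m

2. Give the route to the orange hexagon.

blocked — turn left 94°, forward 6.1 m, then turn left 66°, forward 9.4 m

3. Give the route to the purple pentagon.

blocked — turn left 156°, forward 5.6 m, then turn right 37°, forward 2.4 m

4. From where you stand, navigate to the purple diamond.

turn right 29°, forward 3.6 m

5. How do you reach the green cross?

turn right 134°, forward 3.7 m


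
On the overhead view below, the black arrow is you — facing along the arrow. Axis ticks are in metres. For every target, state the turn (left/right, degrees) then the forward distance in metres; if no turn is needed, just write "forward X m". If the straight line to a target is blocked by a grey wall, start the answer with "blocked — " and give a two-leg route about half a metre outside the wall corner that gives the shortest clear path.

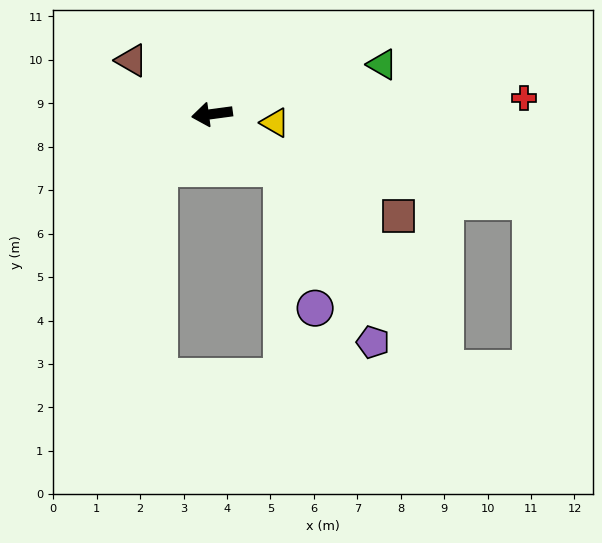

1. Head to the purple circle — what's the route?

blocked — turn left 134°, forward 2.0 m, then turn right 38°, forward 3.3 m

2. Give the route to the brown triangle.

turn right 41°, forward 2.2 m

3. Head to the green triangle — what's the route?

turn right 171°, forward 4.1 m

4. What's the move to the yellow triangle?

turn left 165°, forward 1.5 m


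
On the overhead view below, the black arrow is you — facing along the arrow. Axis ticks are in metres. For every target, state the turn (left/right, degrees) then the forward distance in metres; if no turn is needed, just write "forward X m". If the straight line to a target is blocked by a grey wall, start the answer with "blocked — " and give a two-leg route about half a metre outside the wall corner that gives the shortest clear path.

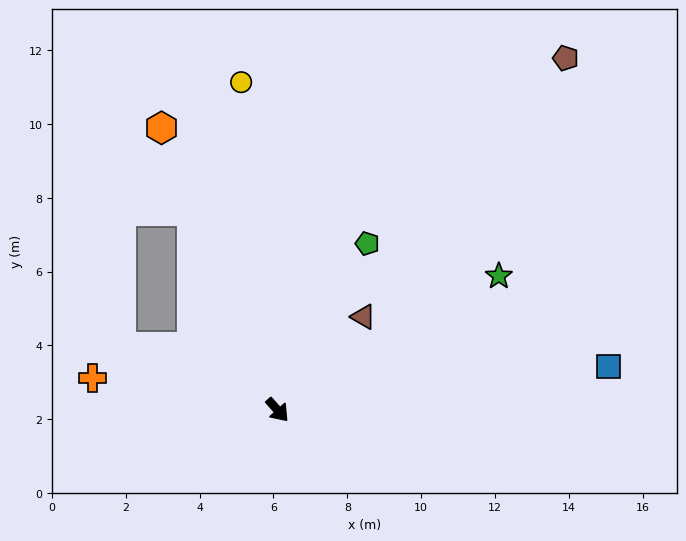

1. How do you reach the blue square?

turn left 56°, forward 9.0 m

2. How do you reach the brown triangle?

turn left 96°, forward 3.4 m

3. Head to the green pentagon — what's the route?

turn left 110°, forward 5.1 m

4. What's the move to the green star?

turn left 79°, forward 7.0 m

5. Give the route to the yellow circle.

turn left 145°, forward 8.9 m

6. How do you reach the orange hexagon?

turn left 161°, forward 8.3 m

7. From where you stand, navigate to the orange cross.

turn right 142°, forward 5.1 m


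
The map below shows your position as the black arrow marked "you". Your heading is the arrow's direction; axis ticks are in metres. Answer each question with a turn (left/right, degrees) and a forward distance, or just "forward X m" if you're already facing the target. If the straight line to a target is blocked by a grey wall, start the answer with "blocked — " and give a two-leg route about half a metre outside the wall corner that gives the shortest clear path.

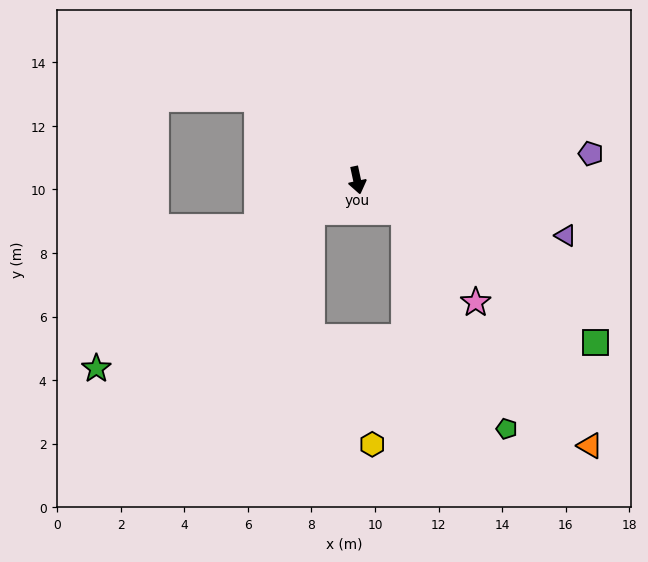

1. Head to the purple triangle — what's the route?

turn left 63°, forward 6.8 m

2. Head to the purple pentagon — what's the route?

turn left 84°, forward 7.4 m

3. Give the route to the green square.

turn left 44°, forward 9.1 m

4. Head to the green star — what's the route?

turn right 66°, forward 10.1 m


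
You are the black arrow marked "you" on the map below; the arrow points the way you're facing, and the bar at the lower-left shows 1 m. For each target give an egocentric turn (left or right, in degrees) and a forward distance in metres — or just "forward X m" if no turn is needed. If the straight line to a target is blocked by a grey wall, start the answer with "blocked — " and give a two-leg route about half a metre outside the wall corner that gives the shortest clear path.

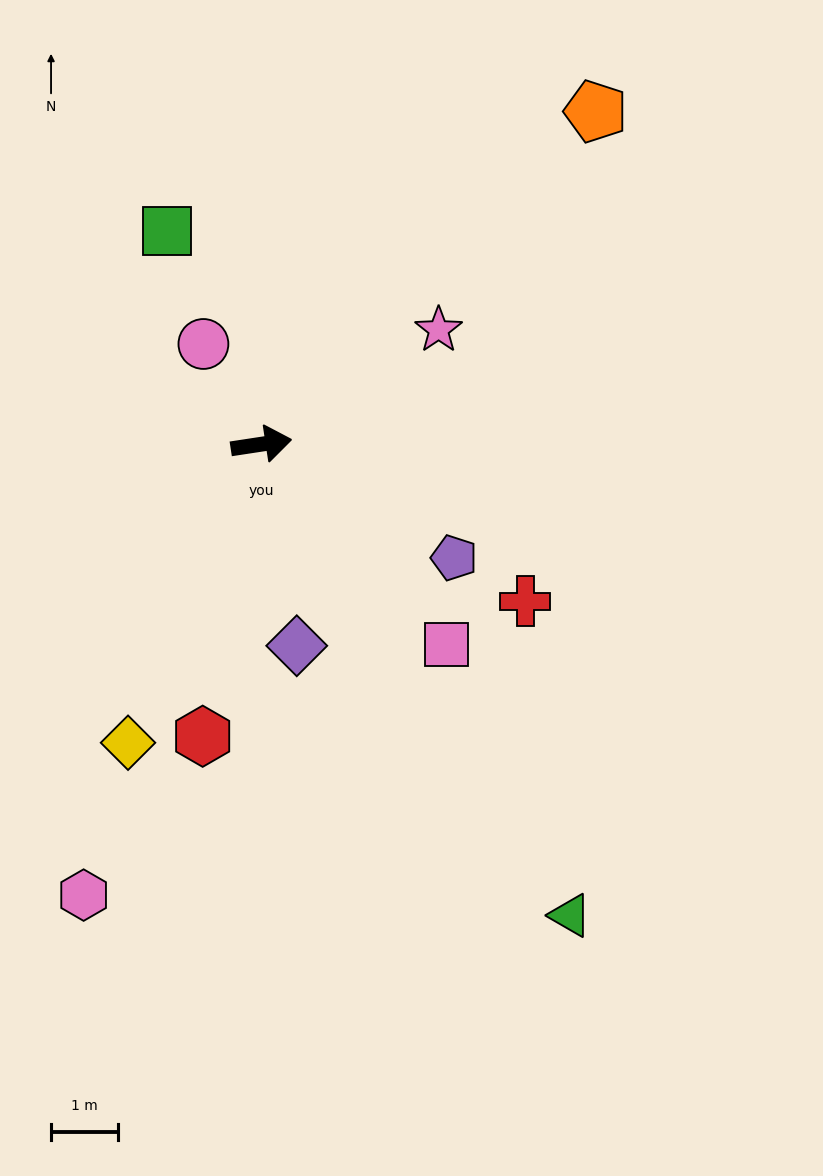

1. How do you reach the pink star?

turn left 24°, forward 3.2 m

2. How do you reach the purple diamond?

turn right 89°, forward 3.1 m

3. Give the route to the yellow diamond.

turn right 123°, forward 4.9 m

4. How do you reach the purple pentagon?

turn right 39°, forward 3.4 m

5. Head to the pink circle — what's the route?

turn left 111°, forward 1.7 m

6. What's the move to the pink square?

turn right 56°, forward 4.1 m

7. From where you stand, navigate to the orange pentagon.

turn left 36°, forward 7.1 m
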